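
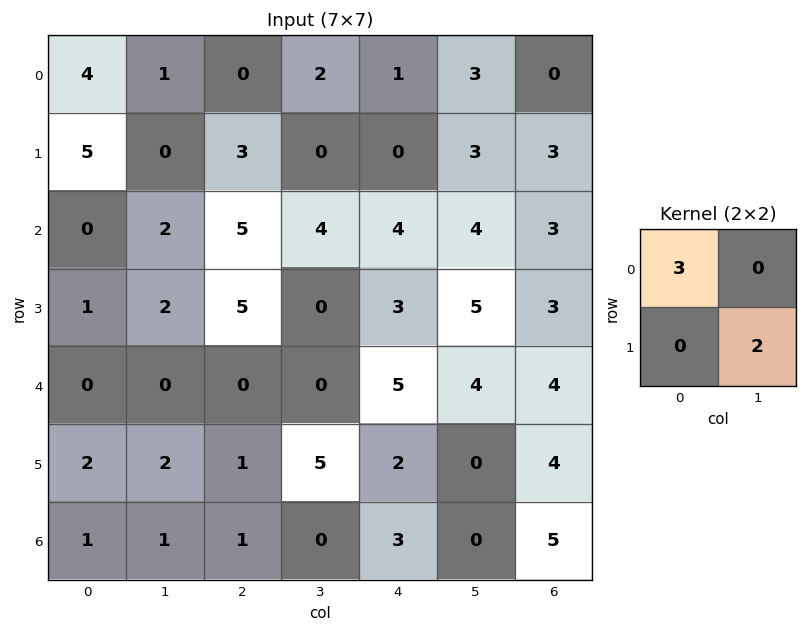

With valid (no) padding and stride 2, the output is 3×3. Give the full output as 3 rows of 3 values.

Output[0,0]: The receptive field on the input at this output position is [4 1 / 5 0]. Elementwise product with the kernel and sum: 4·3 + 0·2.
Output[0,1]: The receptive field on the input at this output position is [0 2 / 3 0]. Elementwise product with the kernel and sum: 0·3 + 0·2.

12 0 9
4 15 22
4 10 15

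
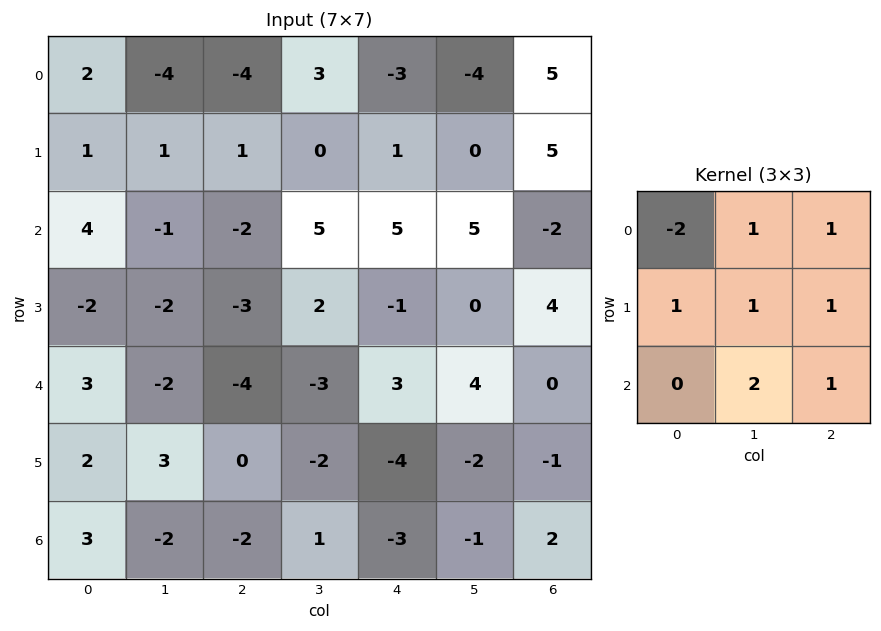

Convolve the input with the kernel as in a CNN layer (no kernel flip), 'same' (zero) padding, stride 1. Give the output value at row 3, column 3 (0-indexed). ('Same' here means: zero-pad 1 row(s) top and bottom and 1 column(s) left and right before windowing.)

9

The receptive field on the zero-padded input at this output position is [-2 5 5 / -3 2 -1 / -4 -3 3]. Elementwise product with the kernel and sum: -2·-2 + 5·1 + 5·1 + -3·1 + 2·1 + -1·1 + -3·2 + 3·1.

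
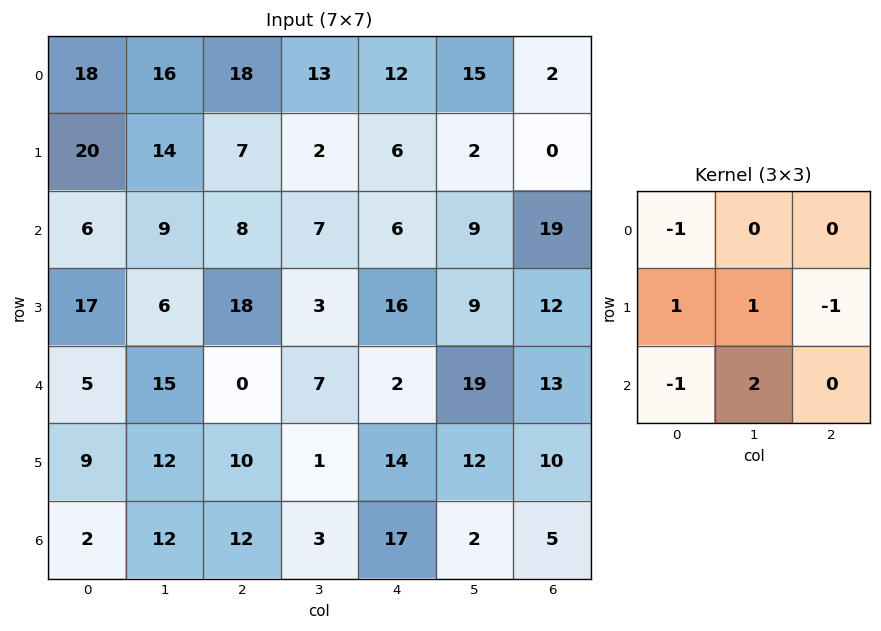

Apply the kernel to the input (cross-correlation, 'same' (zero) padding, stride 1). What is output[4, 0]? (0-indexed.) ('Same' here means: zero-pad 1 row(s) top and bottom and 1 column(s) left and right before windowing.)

The receptive field on the zero-padded input at this output position is [0 17 6 / 0 5 15 / 0 9 12]. Elementwise product with the kernel and sum: 0·-1 + 0·1 + 5·1 + 15·-1 + 0·-1 + 9·2.

8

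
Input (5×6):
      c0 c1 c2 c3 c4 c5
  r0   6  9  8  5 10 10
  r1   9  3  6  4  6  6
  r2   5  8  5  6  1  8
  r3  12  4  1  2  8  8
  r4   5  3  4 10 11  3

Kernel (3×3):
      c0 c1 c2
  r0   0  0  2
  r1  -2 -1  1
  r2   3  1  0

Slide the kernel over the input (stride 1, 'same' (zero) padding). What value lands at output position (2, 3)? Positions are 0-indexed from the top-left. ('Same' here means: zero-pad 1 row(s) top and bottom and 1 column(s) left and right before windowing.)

The receptive field on the zero-padded input at this output position is [6 4 6 / 5 6 1 / 1 2 8]. Elementwise product with the kernel and sum: 6·2 + 5·-2 + 6·-1 + 1·1 + 1·3 + 2·1.

2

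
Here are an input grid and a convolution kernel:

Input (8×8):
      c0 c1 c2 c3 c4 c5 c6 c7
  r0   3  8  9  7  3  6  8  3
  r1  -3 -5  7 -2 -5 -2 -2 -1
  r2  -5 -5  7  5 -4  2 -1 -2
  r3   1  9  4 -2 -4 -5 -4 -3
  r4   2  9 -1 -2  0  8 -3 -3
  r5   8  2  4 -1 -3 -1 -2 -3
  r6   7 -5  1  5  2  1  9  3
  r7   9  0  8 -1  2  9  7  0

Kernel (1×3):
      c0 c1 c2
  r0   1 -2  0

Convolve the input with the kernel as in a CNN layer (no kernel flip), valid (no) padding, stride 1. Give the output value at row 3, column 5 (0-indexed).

3

The receptive field on the input at this output position is [-5 -4 -3]. Elementwise product with the kernel and sum: -5·1 + -4·-2.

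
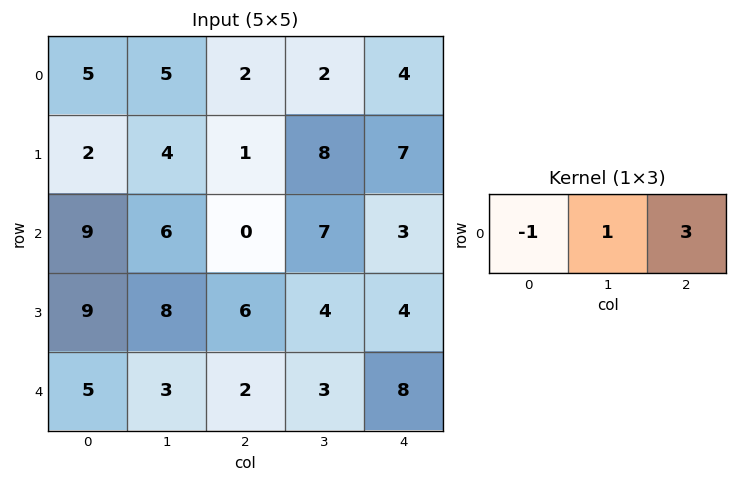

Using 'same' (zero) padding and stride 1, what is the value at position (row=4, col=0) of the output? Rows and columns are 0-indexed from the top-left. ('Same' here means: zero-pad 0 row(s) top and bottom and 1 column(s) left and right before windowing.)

The receptive field on the zero-padded input at this output position is [0 5 3]. Elementwise product with the kernel and sum: 0·-1 + 5·1 + 3·3.

14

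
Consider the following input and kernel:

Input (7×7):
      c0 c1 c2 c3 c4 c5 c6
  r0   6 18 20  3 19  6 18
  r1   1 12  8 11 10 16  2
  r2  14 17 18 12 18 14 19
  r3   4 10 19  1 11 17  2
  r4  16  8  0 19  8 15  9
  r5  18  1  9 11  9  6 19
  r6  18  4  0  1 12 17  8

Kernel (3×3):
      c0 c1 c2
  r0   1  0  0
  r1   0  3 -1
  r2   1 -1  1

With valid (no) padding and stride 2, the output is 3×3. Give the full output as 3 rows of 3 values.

Output[0,0]: The receptive field on the input at this output position is [6 18 20 / 1 12 8 / 14 17 18]. Elementwise product with the kernel and sum: 6·1 + 12·3 + 8·-1 + 14·1 + 17·-1 + 18·1.

49 67 88
33 -1 69
24 35 10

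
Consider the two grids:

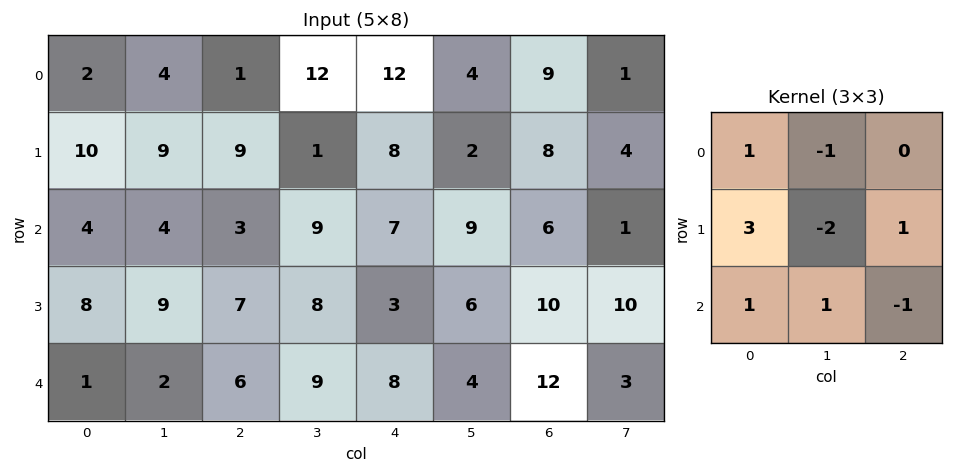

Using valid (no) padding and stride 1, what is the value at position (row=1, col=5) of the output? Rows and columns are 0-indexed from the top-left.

16

The receptive field on the input at this output position is [2 8 4 / 9 6 1 / 6 10 10]. Elementwise product with the kernel and sum: 2·1 + 8·-1 + 9·3 + 6·-2 + 1·1 + 6·1 + 10·1 + 10·-1.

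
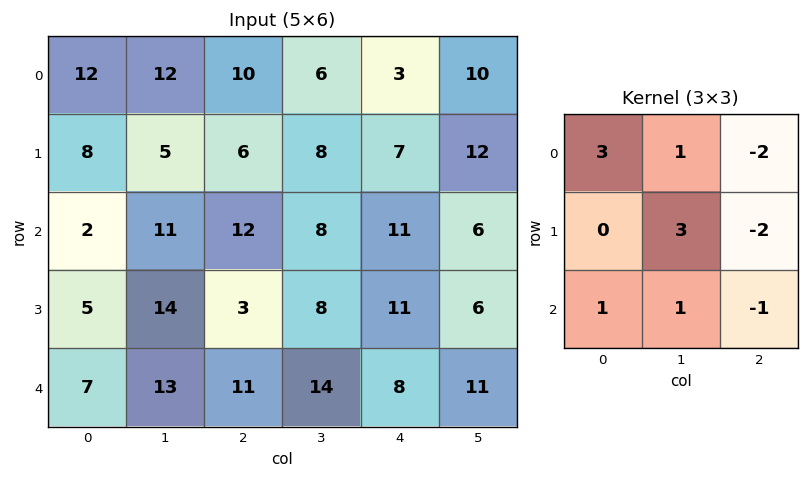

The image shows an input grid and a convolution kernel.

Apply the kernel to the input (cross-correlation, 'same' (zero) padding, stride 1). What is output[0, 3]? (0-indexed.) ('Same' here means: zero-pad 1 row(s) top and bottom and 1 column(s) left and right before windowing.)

The receptive field on the zero-padded input at this output position is [0 0 0 / 10 6 3 / 6 8 7]. Elementwise product with the kernel and sum: 0·3 + 0·1 + 0·-2 + 6·3 + 3·-2 + 6·1 + 8·1 + 7·-1.

19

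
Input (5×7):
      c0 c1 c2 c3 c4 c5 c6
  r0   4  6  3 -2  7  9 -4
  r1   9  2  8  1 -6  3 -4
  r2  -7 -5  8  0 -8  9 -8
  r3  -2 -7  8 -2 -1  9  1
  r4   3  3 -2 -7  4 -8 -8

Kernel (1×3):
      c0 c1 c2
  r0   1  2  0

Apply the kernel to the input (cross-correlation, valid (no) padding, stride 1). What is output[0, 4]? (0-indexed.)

The receptive field on the input at this output position is [7 9 -4]. Elementwise product with the kernel and sum: 7·1 + 9·2.

25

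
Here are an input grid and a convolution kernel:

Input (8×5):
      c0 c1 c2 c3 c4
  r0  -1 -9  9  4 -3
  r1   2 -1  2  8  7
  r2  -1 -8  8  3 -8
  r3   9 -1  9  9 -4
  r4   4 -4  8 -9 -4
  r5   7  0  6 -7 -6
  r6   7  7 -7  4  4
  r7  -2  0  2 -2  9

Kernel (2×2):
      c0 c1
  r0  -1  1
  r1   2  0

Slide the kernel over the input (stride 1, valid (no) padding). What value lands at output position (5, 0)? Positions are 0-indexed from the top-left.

7

The receptive field on the input at this output position is [7 0 / 7 7]. Elementwise product with the kernel and sum: 7·-1 + 0·1 + 7·2.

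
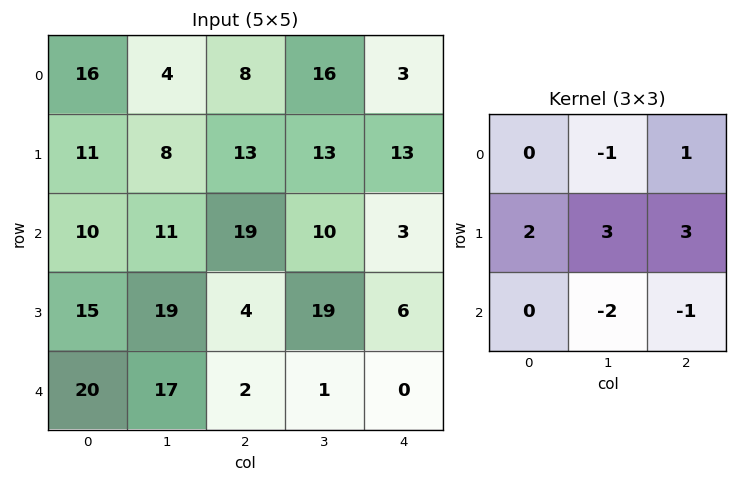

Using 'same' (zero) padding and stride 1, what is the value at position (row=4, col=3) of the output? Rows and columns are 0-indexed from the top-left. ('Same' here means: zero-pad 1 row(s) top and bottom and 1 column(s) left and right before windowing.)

The receptive field on the zero-padded input at this output position is [4 19 6 / 2 1 0 / 0 0 0]. Elementwise product with the kernel and sum: 19·-1 + 6·1 + 2·2 + 1·3 + 0·3 + 0·-2 + 0·-1.

-6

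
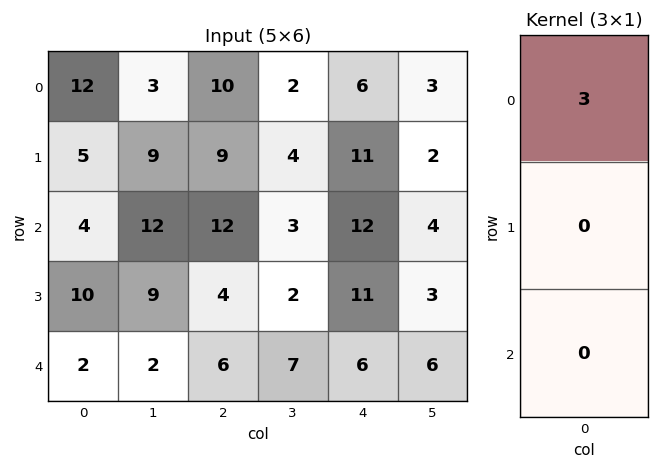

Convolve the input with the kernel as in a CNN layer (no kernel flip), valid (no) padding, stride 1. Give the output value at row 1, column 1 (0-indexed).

27

The receptive field on the input at this output position is [9 / 12 / 9]. Elementwise product with the kernel and sum: 9·3.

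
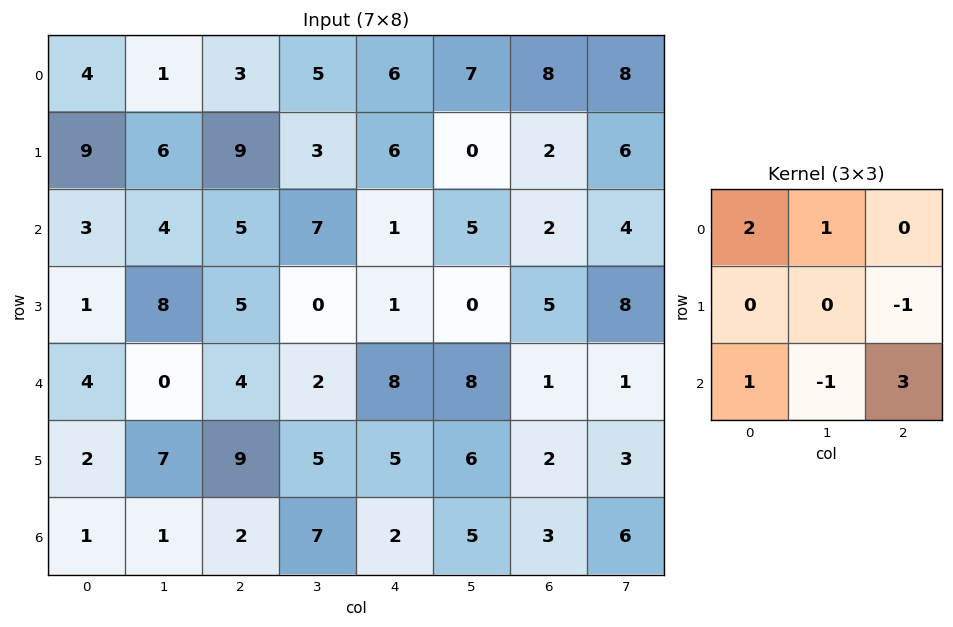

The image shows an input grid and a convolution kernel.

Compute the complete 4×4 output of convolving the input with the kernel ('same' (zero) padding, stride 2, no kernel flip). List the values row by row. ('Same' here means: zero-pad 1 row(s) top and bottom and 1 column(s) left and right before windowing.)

8 1 -10 8
28 17 6 17
20 32 11 17
1 16 10 8

Output[0,0]: The receptive field on the zero-padded input at this output position is [0 0 0 / 0 4 1 / 0 9 6]. Elementwise product with the kernel and sum: 0·2 + 0·1 + 1·-1 + 0·1 + 9·-1 + 6·3.
Output[0,1]: The receptive field on the zero-padded input at this output position is [0 0 0 / 1 3 5 / 6 9 3]. Elementwise product with the kernel and sum: 0·2 + 0·1 + 5·-1 + 6·1 + 9·-1 + 3·3.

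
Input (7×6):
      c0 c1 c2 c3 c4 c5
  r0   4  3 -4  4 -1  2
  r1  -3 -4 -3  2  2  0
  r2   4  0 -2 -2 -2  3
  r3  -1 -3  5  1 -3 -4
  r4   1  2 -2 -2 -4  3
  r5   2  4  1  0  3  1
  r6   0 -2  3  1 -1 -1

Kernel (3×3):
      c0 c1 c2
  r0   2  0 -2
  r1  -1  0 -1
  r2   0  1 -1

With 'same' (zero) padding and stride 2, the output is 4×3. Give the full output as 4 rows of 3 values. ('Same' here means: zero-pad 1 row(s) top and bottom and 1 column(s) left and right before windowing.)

Output[0,0]: The receptive field on the zero-padded input at this output position is [0 0 0 / 0 4 3 / 0 -3 -4]. Elementwise product with the kernel and sum: 0·2 + 0·-2 + 0·-1 + 3·-1 + -3·1 + -4·-1.

-2 -12 -4
10 -6 4
2 -7 11
-6 9 -2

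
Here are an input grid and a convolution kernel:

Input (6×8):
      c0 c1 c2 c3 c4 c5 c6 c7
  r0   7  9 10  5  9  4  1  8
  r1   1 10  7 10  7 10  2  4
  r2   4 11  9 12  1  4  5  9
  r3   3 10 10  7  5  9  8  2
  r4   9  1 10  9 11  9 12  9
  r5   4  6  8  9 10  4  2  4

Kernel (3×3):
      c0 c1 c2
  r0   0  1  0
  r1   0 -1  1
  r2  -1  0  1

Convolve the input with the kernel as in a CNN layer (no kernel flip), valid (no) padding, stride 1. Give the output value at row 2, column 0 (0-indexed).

The receptive field on the input at this output position is [4 11 9 / 3 10 10 / 9 1 10]. Elementwise product with the kernel and sum: 11·1 + 10·-1 + 10·1 + 9·-1 + 10·1.

12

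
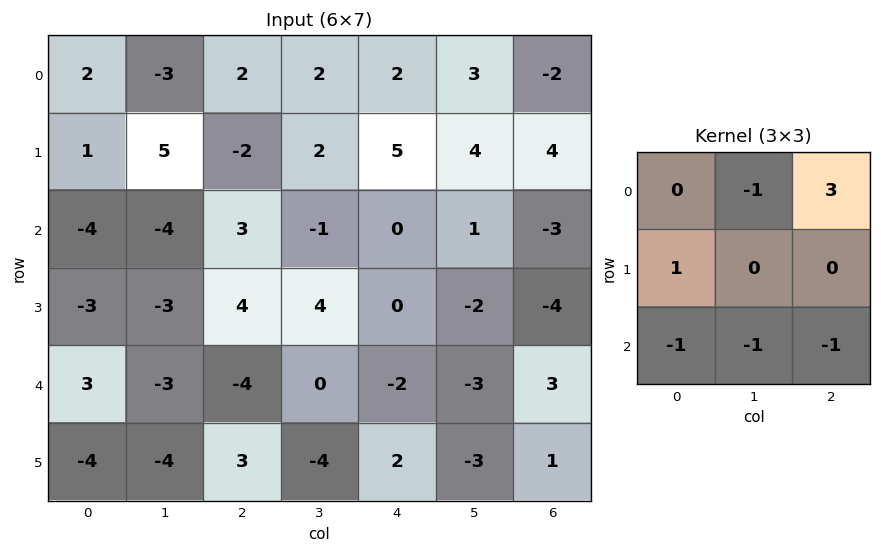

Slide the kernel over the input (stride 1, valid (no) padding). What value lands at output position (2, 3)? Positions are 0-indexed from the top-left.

The receptive field on the input at this output position is [-1 0 1 / 4 0 -2 / 0 -2 -3]. Elementwise product with the kernel and sum: 0·-1 + 1·3 + 4·1 + 0·-1 + -2·-1 + -3·-1.

12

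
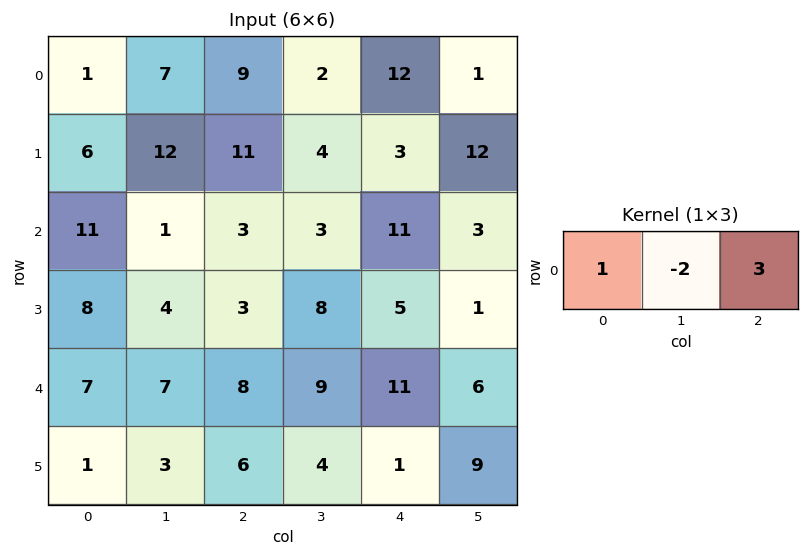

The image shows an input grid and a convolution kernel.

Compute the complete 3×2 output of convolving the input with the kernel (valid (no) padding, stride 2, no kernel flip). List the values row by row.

14 41
18 30
17 23

Output[0,0]: The receptive field on the input at this output position is [1 7 9]. Elementwise product with the kernel and sum: 1·1 + 7·-2 + 9·3.
Output[0,1]: The receptive field on the input at this output position is [9 2 12]. Elementwise product with the kernel and sum: 9·1 + 2·-2 + 12·3.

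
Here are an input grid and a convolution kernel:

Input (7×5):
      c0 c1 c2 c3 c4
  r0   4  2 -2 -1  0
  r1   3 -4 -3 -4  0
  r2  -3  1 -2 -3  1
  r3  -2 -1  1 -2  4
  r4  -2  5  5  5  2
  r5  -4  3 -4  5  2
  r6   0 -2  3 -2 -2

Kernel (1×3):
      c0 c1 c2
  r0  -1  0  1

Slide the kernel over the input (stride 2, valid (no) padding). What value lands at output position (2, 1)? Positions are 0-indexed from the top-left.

-3

The receptive field on the input at this output position is [5 5 2]. Elementwise product with the kernel and sum: 5·-1 + 2·1.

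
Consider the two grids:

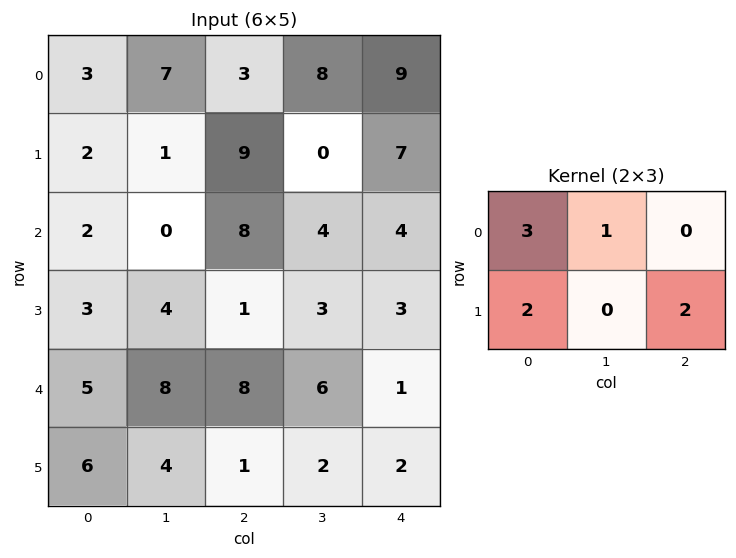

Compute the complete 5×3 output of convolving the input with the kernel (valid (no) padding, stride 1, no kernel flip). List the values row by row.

Output[0,0]: The receptive field on the input at this output position is [3 7 3 / 2 1 9]. Elementwise product with the kernel and sum: 3·3 + 7·1 + 2·2 + 9·2.
Output[0,1]: The receptive field on the input at this output position is [7 3 8 / 1 9 0]. Elementwise product with the kernel and sum: 7·3 + 3·1 + 1·2 + 0·2.

38 26 49
27 20 51
14 22 36
39 41 24
37 44 36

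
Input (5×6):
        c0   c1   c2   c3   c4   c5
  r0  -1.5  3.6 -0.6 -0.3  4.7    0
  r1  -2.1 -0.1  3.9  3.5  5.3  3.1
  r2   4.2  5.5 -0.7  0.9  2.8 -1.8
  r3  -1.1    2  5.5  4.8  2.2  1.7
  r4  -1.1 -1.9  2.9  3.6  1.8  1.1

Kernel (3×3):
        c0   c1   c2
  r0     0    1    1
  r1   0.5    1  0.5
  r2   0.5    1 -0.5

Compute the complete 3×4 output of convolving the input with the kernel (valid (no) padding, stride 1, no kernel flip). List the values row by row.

11.75 6.3 11.65 17.45
9.75 14 17.2 14.5
5.1 9.25 16.5 9.5

Output[0,0]: The receptive field on the input at this output position is [-1.5 3.6 -0.6 / -2.1 -0.1 3.9 / 4.2 5.5 -0.7]. Elementwise product with the kernel and sum: 3.6·1 + -0.6·1 + -2.1·0.5 + -0.1·1 + 3.9·0.5 + 4.2·0.5 + 5.5·1 + -0.7·-0.5.
Output[0,1]: The receptive field on the input at this output position is [3.6 -0.6 -0.3 / -0.1 3.9 3.5 / 5.5 -0.7 0.9]. Elementwise product with the kernel and sum: -0.6·1 + -0.3·1 + -0.1·0.5 + 3.9·1 + 3.5·0.5 + 5.5·0.5 + -0.7·1 + 0.9·-0.5.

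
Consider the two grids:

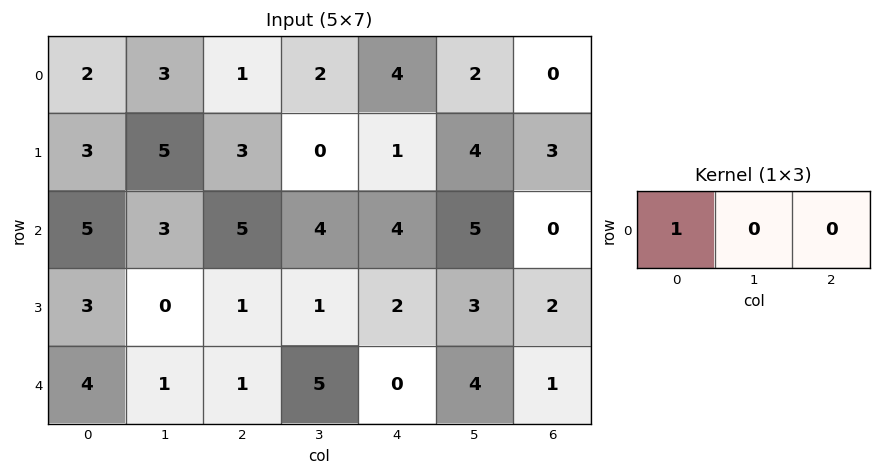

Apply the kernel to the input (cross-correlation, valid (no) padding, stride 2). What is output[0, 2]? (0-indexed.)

4

The receptive field on the input at this output position is [4 2 0]. Elementwise product with the kernel and sum: 4·1.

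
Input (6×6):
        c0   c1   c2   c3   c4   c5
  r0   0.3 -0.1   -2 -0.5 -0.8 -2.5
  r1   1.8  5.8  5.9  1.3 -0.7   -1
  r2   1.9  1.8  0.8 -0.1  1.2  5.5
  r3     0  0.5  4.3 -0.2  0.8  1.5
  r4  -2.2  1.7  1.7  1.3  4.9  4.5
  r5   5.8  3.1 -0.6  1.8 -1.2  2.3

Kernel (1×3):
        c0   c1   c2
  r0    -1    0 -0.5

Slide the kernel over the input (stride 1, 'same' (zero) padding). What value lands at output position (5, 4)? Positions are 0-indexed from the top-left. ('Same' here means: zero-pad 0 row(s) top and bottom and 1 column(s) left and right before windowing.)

The receptive field on the zero-padded input at this output position is [1.8 -1.2 2.3]. Elementwise product with the kernel and sum: 1.8·-1 + 2.3·-0.5.

-2.95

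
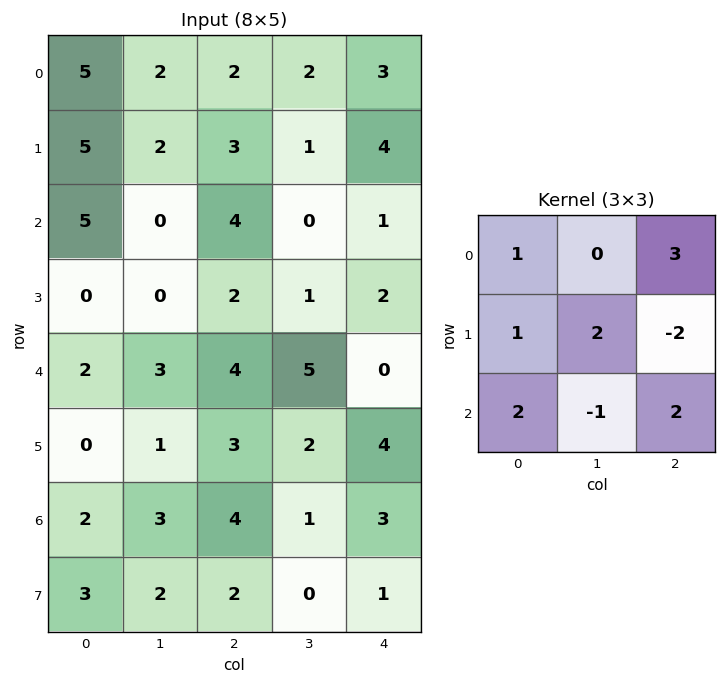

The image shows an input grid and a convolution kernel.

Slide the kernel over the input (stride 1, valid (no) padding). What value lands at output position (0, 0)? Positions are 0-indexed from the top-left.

32

The receptive field on the input at this output position is [5 2 2 / 5 2 3 / 5 0 4]. Elementwise product with the kernel and sum: 5·1 + 2·3 + 5·1 + 2·2 + 3·-2 + 5·2 + 0·-1 + 4·2.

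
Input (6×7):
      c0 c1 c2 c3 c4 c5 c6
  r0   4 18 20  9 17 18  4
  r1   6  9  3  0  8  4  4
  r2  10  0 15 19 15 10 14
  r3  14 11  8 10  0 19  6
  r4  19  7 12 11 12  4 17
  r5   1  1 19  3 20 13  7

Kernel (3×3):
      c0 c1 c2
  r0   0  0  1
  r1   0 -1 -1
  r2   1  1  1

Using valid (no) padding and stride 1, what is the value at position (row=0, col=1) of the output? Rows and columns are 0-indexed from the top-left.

40

The receptive field on the input at this output position is [18 20 9 / 9 3 0 / 0 15 19]. Elementwise product with the kernel and sum: 9·1 + 3·-1 + 0·-1 + 0·1 + 15·1 + 19·1.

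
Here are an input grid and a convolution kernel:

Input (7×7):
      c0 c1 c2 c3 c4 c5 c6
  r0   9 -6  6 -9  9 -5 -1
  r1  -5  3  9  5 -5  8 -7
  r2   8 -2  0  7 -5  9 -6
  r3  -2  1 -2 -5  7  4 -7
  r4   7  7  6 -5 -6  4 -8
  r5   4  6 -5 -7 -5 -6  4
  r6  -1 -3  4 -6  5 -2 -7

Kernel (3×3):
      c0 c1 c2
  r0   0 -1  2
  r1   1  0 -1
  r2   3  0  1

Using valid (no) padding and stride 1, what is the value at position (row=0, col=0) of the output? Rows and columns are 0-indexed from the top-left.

The receptive field on the input at this output position is [9 -6 6 / -5 3 9 / 8 -2 0]. Elementwise product with the kernel and sum: -6·-1 + 6·2 + -5·1 + 9·-1 + 8·3 + 0·1.

28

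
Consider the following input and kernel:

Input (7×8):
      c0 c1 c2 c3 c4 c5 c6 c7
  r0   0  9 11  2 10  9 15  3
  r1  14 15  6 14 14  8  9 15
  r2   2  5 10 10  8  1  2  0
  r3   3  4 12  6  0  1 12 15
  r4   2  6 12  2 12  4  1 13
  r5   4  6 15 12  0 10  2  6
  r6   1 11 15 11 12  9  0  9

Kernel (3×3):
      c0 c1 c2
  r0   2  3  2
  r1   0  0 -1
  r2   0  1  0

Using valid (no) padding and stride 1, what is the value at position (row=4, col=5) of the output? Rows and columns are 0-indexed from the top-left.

The receptive field on the input at this output position is [4 1 13 / 10 2 6 / 9 0 9]. Elementwise product with the kernel and sum: 4·2 + 1·3 + 13·2 + 6·-1 + 0·1.

31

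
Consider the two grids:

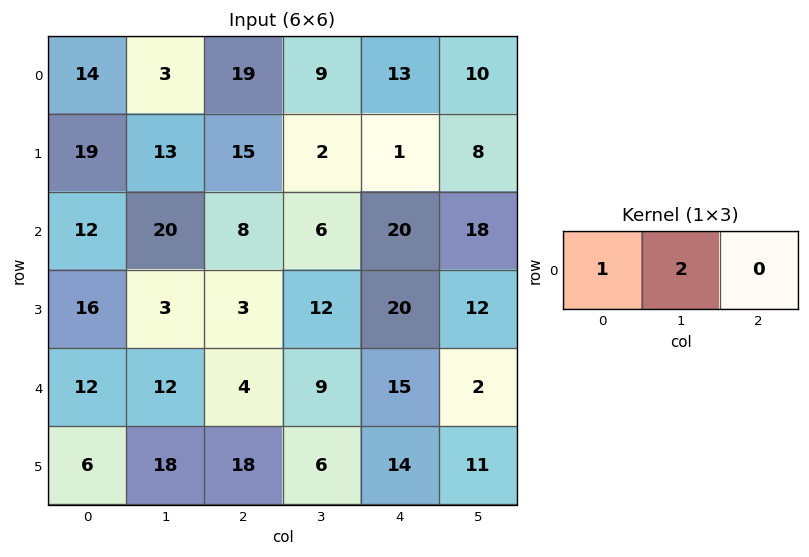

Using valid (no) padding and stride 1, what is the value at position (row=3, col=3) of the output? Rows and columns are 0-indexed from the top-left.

52

The receptive field on the input at this output position is [12 20 12]. Elementwise product with the kernel and sum: 12·1 + 20·2.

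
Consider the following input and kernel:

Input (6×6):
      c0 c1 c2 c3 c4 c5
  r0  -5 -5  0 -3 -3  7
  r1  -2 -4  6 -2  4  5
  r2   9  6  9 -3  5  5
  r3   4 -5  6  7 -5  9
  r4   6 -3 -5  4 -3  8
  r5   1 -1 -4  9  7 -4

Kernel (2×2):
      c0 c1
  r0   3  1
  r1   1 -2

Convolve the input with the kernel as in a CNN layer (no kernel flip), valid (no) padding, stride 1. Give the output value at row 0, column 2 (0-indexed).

7

The receptive field on the input at this output position is [0 -3 / 6 -2]. Elementwise product with the kernel and sum: 0·3 + -3·1 + 6·1 + -2·-2.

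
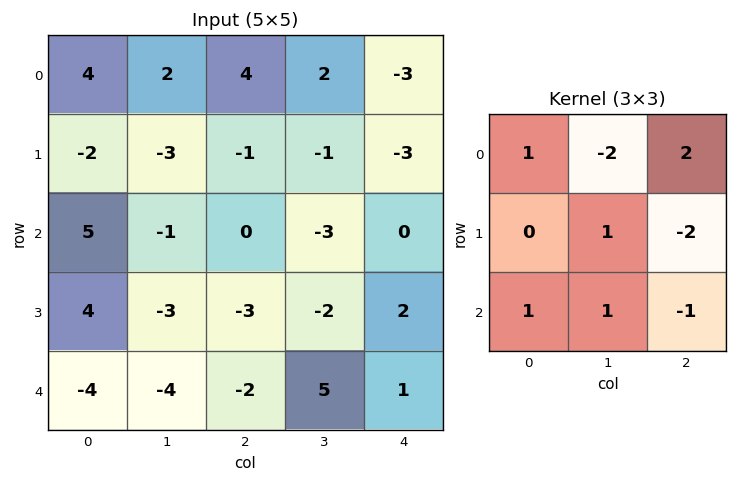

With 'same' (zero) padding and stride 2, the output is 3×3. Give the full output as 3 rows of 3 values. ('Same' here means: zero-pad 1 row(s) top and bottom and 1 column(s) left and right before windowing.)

1 -3 -7
12 -1 5
-10 -13 -5

Output[0,0]: The receptive field on the zero-padded input at this output position is [0 0 0 / 0 4 2 / 0 -2 -3]. Elementwise product with the kernel and sum: 0·1 + 0·-2 + 0·2 + 4·1 + 2·-2 + 0·1 + -2·1 + -3·-1.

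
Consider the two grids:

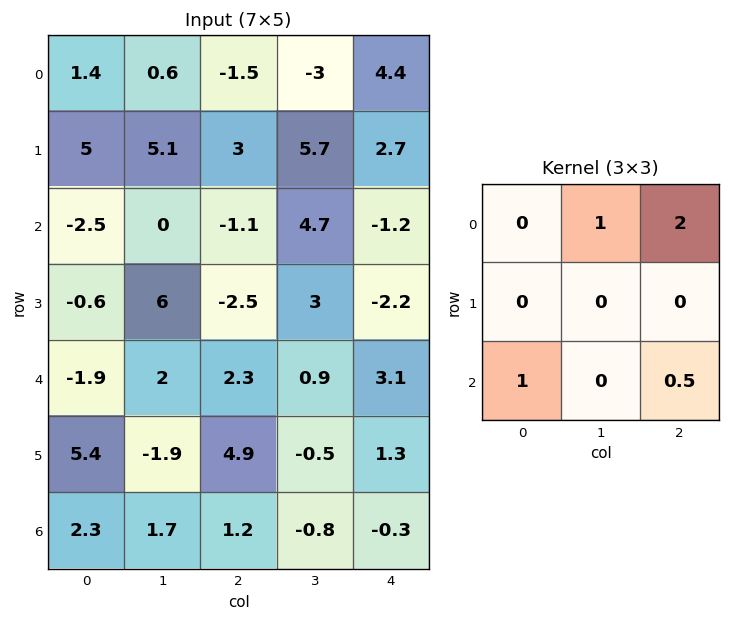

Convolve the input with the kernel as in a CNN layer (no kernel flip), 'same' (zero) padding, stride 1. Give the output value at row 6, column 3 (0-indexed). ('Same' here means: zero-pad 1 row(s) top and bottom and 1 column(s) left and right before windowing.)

The receptive field on the zero-padded input at this output position is [4.9 -0.5 1.3 / 1.2 -0.8 -0.3 / 0 0 0]. Elementwise product with the kernel and sum: -0.5·1 + 1.3·2 + 0·1 + 0·0.5.

2.1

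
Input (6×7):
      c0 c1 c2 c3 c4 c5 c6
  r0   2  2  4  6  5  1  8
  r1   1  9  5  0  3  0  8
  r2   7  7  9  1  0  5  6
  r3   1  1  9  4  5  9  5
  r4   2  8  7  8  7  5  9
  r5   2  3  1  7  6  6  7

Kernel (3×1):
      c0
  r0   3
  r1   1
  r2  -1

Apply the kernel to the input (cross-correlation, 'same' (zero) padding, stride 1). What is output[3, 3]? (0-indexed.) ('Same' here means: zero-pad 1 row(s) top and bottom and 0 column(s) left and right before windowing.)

-1

The receptive field on the zero-padded input at this output position is [1 / 4 / 8]. Elementwise product with the kernel and sum: 1·3 + 4·1 + 8·-1.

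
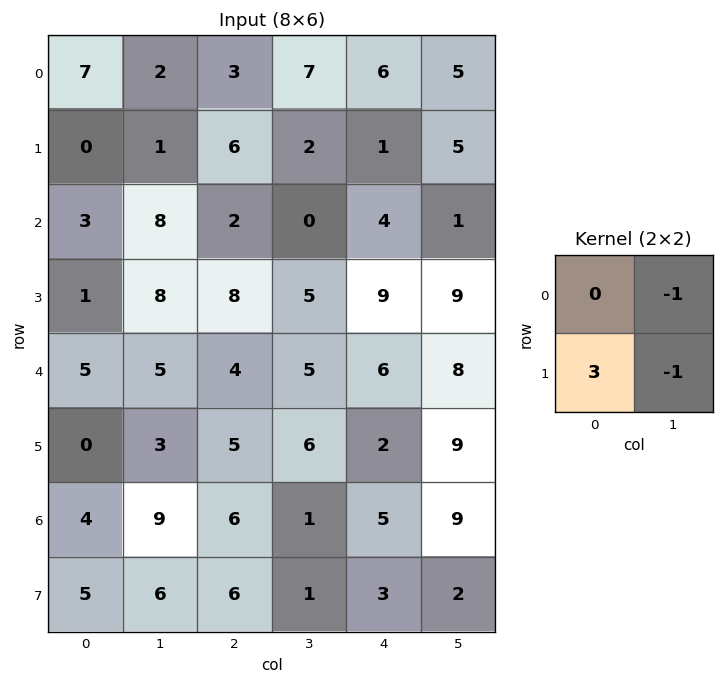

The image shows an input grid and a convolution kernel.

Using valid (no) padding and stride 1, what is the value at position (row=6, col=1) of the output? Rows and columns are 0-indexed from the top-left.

The receptive field on the input at this output position is [9 6 / 6 6]. Elementwise product with the kernel and sum: 6·-1 + 6·3 + 6·-1.

6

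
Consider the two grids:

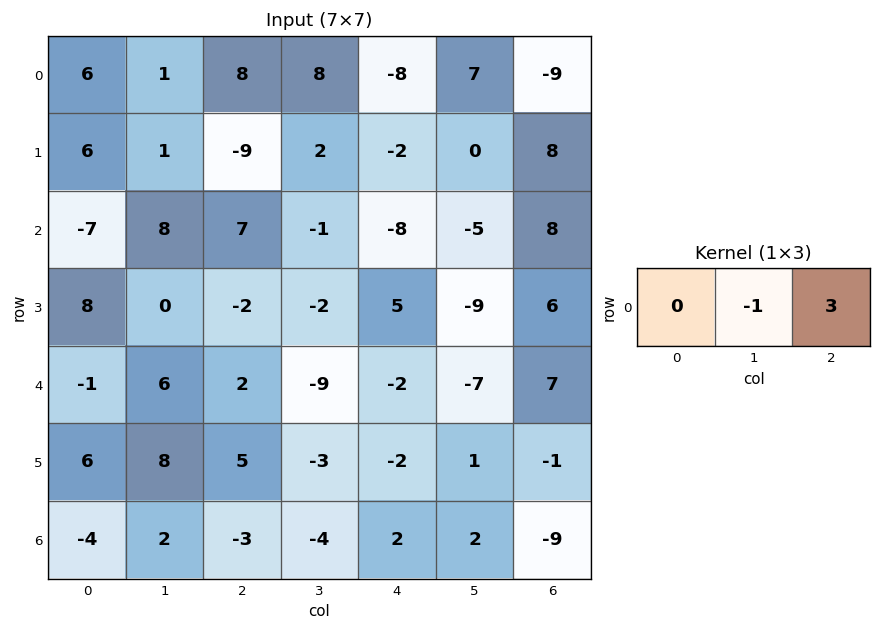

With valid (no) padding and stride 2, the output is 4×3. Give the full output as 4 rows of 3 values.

Output[0,0]: The receptive field on the input at this output position is [6 1 8]. Elementwise product with the kernel and sum: 1·-1 + 8·3.
Output[0,1]: The receptive field on the input at this output position is [8 8 -8]. Elementwise product with the kernel and sum: 8·-1 + -8·3.

23 -32 -34
13 -23 29
0 3 28
-11 10 -29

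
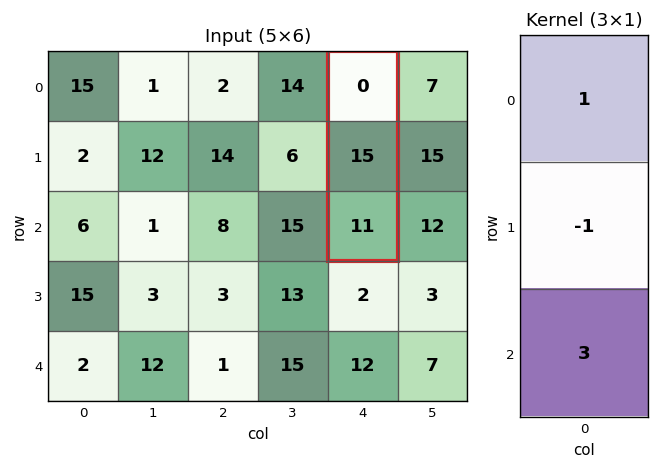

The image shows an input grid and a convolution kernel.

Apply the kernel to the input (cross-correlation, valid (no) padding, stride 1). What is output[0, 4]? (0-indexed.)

The receptive field on the input at this output position is [0 / 15 / 11]. Elementwise product with the kernel and sum: 0·1 + 15·-1 + 11·3.

18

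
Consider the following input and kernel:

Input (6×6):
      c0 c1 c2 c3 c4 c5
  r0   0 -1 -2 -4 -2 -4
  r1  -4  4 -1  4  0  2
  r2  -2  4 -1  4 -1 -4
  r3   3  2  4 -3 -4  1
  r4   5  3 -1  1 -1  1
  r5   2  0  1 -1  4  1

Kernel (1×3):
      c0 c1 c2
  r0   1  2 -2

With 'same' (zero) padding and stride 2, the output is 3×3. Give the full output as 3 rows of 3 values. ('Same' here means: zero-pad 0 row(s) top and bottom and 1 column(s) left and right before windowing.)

Output[0,0]: The receptive field on the zero-padded input at this output position is [0 0 -1]. Elementwise product with the kernel and sum: 0·1 + 0·2 + -1·-2.

2 3 0
-12 -6 10
4 -1 -3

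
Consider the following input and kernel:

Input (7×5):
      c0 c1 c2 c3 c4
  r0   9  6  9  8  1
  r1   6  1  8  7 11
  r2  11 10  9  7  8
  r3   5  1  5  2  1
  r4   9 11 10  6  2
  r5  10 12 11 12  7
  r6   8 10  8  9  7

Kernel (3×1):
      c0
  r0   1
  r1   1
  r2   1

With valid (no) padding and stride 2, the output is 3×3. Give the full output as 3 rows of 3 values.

26 26 20
25 24 11
27 29 16

Output[0,0]: The receptive field on the input at this output position is [9 / 6 / 11]. Elementwise product with the kernel and sum: 9·1 + 6·1 + 11·1.
Output[0,1]: The receptive field on the input at this output position is [9 / 8 / 9]. Elementwise product with the kernel and sum: 9·1 + 8·1 + 9·1.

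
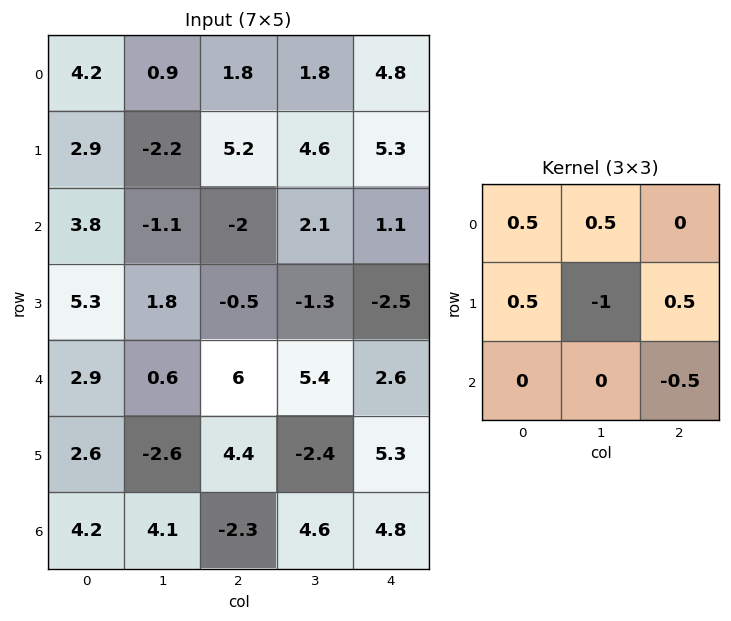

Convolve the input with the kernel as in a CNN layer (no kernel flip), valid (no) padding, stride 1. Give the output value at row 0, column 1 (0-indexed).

-3.7

The receptive field on the input at this output position is [0.9 1.8 1.8 / -2.2 5.2 4.6 / -1.1 -2 2.1]. Elementwise product with the kernel and sum: 0.9·0.5 + 1.8·0.5 + -2.2·0.5 + 5.2·-1 + 4.6·0.5 + 2.1·-0.5.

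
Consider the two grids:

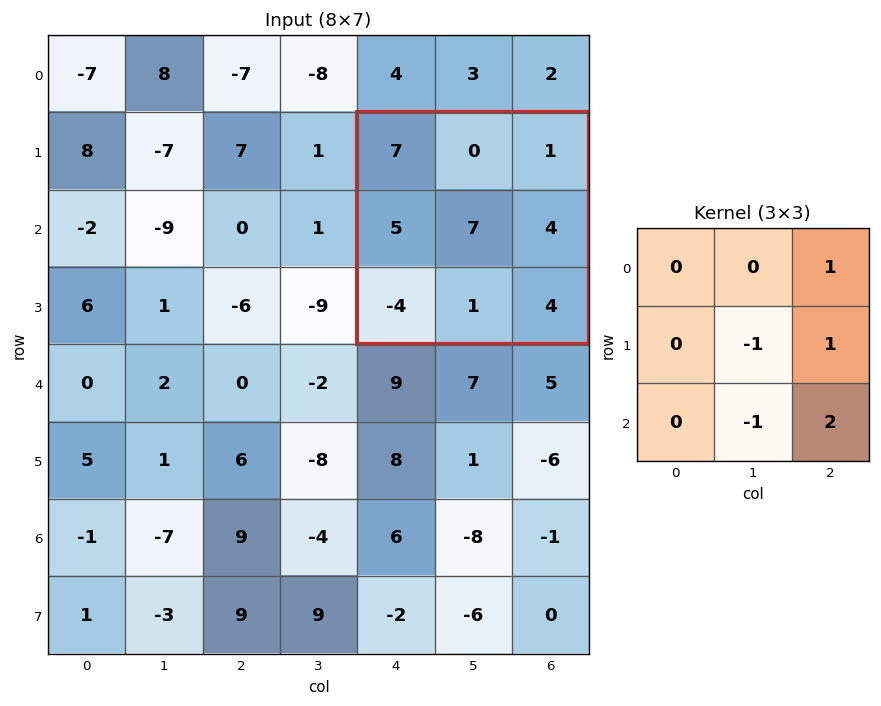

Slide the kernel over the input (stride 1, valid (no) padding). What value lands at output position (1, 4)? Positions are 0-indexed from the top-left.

5

The receptive field on the input at this output position is [7 0 1 / 5 7 4 / -4 1 4]. Elementwise product with the kernel and sum: 1·1 + 7·-1 + 4·1 + 1·-1 + 4·2.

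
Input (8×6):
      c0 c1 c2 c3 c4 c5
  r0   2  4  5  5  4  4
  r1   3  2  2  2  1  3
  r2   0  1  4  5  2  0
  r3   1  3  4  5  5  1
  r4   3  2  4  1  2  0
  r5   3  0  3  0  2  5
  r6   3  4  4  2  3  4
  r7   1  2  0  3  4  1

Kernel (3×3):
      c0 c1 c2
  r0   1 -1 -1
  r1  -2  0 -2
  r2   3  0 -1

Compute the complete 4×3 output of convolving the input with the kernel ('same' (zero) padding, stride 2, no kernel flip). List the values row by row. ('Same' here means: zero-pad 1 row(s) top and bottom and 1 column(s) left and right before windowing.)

Output[0,0]: The receptive field on the zero-padded input at this output position is [0 0 0 / 0 2 4 / 0 3 2]. Elementwise product with the kernel and sum: 0·1 + 0·-1 + 0·-1 + 0·-2 + 4·-2 + 0·3 + 2·-1.
Output[0,1]: The receptive field on the zero-padded input at this output position is [0 0 0 / 4 5 5 / 2 2 2]. Elementwise product with the kernel and sum: 0·1 + 0·-1 + 0·-1 + 4·-2 + 5·-2 + 2·3 + 2·-1.

-10 -14 -15
-10 -10 2
-8 -12 -8
-13 -12 -11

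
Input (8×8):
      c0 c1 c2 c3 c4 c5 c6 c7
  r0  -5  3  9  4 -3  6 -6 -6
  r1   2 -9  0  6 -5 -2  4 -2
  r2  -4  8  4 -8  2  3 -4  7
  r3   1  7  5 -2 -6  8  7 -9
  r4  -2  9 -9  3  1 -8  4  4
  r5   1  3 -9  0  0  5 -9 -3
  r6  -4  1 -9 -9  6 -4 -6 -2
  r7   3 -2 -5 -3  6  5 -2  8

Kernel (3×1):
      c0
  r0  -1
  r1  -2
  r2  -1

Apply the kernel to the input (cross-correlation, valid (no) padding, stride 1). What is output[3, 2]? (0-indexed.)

22

The receptive field on the input at this output position is [5 / -9 / -9]. Elementwise product with the kernel and sum: 5·-1 + -9·-2 + -9·-1.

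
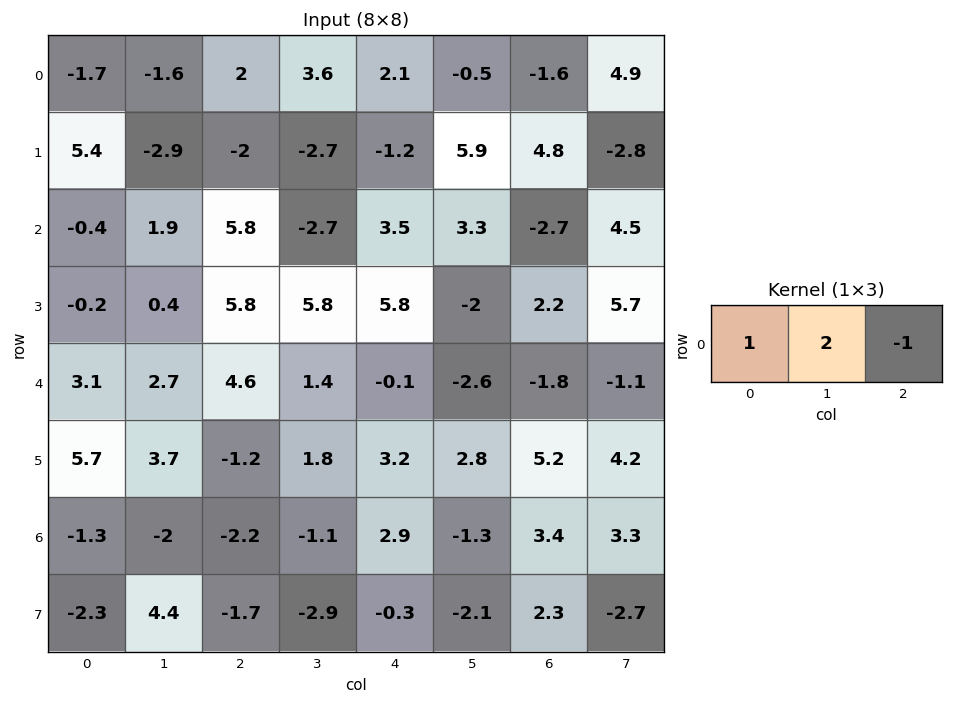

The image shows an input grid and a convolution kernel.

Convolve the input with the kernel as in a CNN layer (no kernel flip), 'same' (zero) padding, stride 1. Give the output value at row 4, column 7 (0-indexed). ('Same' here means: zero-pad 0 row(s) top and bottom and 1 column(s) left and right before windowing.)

-4

The receptive field on the zero-padded input at this output position is [-1.8 -1.1 0]. Elementwise product with the kernel and sum: -1.8·1 + -1.1·2 + 0·-1.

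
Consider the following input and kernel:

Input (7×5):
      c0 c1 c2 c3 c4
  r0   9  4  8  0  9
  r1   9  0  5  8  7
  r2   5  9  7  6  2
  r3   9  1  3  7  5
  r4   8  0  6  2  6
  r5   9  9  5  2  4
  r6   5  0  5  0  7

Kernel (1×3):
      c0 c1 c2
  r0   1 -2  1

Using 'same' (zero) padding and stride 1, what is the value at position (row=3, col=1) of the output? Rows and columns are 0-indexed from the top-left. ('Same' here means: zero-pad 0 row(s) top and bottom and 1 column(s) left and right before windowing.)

10

The receptive field on the zero-padded input at this output position is [9 1 3]. Elementwise product with the kernel and sum: 9·1 + 1·-2 + 3·1.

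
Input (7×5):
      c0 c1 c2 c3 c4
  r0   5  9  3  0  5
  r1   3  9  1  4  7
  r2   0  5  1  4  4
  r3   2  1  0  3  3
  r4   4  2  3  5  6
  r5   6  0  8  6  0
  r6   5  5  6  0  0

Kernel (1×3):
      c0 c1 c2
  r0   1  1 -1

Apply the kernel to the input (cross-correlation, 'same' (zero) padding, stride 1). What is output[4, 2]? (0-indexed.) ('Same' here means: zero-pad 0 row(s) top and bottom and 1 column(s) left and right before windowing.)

0

The receptive field on the zero-padded input at this output position is [2 3 5]. Elementwise product with the kernel and sum: 2·1 + 3·1 + 5·-1.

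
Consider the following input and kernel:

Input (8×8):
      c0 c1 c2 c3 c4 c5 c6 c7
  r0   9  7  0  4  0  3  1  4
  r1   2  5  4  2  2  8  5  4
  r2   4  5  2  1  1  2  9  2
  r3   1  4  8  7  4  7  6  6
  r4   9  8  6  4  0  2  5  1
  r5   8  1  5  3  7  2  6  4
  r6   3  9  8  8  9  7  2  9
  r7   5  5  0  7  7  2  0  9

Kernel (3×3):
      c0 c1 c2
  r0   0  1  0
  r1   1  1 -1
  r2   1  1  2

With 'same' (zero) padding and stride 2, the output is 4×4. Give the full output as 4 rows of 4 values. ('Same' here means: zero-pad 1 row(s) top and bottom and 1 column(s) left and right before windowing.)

14 16 21 21
10 36 27 39
12 30 20 28
17 33 35 26

Output[0,0]: The receptive field on the zero-padded input at this output position is [0 0 0 / 0 9 7 / 0 2 5]. Elementwise product with the kernel and sum: 0·1 + 0·1 + 9·1 + 7·-1 + 0·1 + 2·1 + 5·2.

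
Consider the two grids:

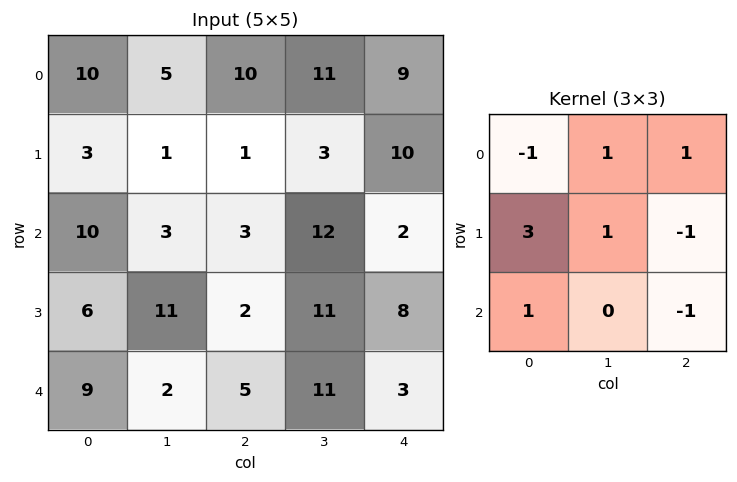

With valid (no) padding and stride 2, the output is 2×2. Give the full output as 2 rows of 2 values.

21 7
27 22

Output[0,0]: The receptive field on the input at this output position is [10 5 10 / 3 1 1 / 10 3 3]. Elementwise product with the kernel and sum: 10·-1 + 5·1 + 10·1 + 3·3 + 1·1 + 1·-1 + 10·1 + 3·-1.
Output[0,1]: The receptive field on the input at this output position is [10 11 9 / 1 3 10 / 3 12 2]. Elementwise product with the kernel and sum: 10·-1 + 11·1 + 9·1 + 1·3 + 3·1 + 10·-1 + 3·1 + 2·-1.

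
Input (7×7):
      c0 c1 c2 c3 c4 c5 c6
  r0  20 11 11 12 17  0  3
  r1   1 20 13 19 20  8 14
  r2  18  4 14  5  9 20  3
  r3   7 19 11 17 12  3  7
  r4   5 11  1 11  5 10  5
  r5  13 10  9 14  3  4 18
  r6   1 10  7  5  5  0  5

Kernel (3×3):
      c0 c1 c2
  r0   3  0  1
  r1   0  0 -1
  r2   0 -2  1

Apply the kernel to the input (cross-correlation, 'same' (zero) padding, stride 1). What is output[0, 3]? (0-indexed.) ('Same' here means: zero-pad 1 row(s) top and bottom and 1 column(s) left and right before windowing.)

-35

The receptive field on the zero-padded input at this output position is [0 0 0 / 11 12 17 / 13 19 20]. Elementwise product with the kernel and sum: 0·3 + 0·1 + 17·-1 + 19·-2 + 20·1.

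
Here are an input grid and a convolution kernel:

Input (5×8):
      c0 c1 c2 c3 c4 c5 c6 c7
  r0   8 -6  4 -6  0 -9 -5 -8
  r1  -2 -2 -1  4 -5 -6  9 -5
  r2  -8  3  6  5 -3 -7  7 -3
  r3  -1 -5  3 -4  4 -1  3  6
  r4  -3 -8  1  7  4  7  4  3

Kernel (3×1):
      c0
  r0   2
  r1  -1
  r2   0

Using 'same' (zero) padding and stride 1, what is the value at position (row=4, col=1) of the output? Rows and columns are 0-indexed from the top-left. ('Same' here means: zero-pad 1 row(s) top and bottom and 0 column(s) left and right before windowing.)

The receptive field on the zero-padded input at this output position is [-5 / -8 / 0]. Elementwise product with the kernel and sum: -5·2 + -8·-1.

-2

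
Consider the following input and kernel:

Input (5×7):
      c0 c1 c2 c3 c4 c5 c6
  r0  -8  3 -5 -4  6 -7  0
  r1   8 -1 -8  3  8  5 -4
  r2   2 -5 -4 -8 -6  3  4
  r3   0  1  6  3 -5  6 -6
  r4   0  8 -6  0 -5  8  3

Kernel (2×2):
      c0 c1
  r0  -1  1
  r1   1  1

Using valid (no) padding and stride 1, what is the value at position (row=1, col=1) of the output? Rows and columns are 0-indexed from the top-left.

The receptive field on the input at this output position is [-1 -8 / -5 -4]. Elementwise product with the kernel and sum: -1·-1 + -8·1 + -5·1 + -4·1.

-16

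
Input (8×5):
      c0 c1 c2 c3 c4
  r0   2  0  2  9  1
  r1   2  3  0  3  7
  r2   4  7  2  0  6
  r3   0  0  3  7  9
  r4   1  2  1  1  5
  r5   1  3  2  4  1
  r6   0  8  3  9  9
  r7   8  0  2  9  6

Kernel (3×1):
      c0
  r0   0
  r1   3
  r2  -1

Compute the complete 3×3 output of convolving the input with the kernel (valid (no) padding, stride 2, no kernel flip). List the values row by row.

Output[0,0]: The receptive field on the input at this output position is [2 / 2 / 4]. Elementwise product with the kernel and sum: 2·3 + 4·-1.

2 -2 15
-1 8 22
3 3 -6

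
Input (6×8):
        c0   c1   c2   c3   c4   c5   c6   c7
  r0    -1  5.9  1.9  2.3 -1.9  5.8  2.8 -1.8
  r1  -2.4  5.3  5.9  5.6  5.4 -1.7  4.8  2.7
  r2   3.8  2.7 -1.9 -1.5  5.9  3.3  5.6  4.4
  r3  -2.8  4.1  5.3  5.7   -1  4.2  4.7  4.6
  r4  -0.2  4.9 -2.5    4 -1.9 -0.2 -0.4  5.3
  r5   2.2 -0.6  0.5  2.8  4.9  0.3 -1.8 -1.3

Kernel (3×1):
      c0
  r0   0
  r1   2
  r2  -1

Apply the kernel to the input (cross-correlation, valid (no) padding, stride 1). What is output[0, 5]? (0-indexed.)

-6.7

The receptive field on the input at this output position is [5.8 / -1.7 / 3.3]. Elementwise product with the kernel and sum: -1.7·2 + 3.3·-1.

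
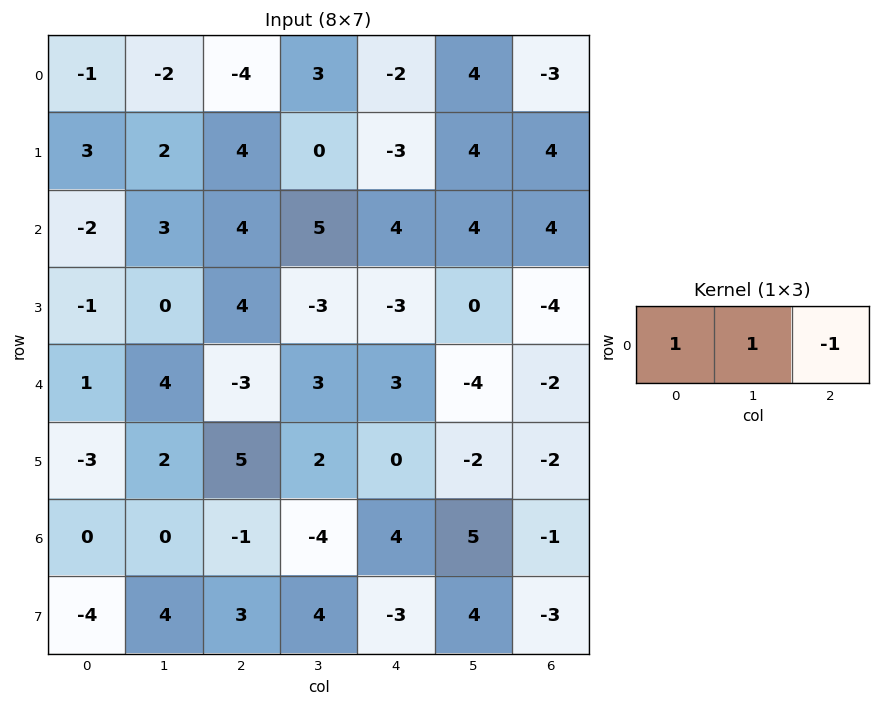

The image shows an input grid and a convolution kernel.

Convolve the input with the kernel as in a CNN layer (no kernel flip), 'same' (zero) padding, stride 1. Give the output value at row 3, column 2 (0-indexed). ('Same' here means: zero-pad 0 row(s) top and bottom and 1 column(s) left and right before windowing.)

The receptive field on the zero-padded input at this output position is [0 4 -3]. Elementwise product with the kernel and sum: 0·1 + 4·1 + -3·-1.

7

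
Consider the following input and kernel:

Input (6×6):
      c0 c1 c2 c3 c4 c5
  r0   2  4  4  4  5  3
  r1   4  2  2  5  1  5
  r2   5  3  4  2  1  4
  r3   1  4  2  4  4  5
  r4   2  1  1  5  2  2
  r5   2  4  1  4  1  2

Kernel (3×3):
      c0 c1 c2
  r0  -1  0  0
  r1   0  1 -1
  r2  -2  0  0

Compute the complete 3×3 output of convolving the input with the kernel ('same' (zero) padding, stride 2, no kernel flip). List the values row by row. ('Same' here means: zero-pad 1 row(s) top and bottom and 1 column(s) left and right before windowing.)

-2 -4 -8
2 -8 -16
1 -16 -12

Output[0,0]: The receptive field on the zero-padded input at this output position is [0 0 0 / 0 2 4 / 0 4 2]. Elementwise product with the kernel and sum: 0·-1 + 2·1 + 4·-1 + 0·-2.
Output[0,1]: The receptive field on the zero-padded input at this output position is [0 0 0 / 4 4 4 / 2 2 5]. Elementwise product with the kernel and sum: 0·-1 + 4·1 + 4·-1 + 2·-2.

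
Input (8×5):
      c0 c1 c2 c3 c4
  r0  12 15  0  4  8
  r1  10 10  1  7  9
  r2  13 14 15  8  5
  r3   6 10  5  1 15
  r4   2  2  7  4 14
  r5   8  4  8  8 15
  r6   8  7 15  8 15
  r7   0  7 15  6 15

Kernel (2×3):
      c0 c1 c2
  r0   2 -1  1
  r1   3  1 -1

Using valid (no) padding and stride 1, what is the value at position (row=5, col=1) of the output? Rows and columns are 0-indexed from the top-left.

36

The receptive field on the input at this output position is [4 8 8 / 7 15 8]. Elementwise product with the kernel and sum: 4·2 + 8·-1 + 8·1 + 7·3 + 15·1 + 8·-1.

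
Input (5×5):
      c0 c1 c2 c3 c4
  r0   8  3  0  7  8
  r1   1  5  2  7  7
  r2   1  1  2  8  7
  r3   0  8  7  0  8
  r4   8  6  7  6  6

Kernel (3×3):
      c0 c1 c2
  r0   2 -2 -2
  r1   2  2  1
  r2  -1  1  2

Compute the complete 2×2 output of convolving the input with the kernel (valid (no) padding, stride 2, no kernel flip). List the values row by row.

28 15
31 7

Output[0,0]: The receptive field on the input at this output position is [8 3 0 / 1 5 2 / 1 1 2]. Elementwise product with the kernel and sum: 8·2 + 3·-2 + 0·-2 + 1·2 + 5·2 + 2·1 + 1·-1 + 1·1 + 2·2.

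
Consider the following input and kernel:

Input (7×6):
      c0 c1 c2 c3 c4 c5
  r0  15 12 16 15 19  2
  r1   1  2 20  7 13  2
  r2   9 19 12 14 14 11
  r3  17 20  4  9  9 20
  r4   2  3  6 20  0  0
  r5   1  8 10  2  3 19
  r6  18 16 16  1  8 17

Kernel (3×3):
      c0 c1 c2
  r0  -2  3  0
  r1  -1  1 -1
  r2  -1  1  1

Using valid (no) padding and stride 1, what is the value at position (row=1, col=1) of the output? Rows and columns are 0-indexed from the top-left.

The receptive field on the input at this output position is [2 20 7 / 19 12 14 / 20 4 9]. Elementwise product with the kernel and sum: 2·-2 + 20·3 + 19·-1 + 12·1 + 14·-1 + 20·-1 + 4·1 + 9·1.

28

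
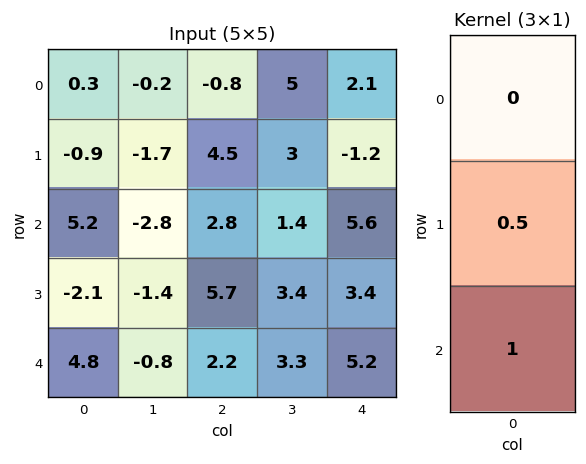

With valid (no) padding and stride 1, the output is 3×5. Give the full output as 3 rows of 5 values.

4.75 -3.65 5.05 2.9 5
0.5 -2.8 7.1 4.1 6.2
3.75 -1.5 5.05 5 6.9

Output[0,0]: The receptive field on the input at this output position is [0.3 / -0.9 / 5.2]. Elementwise product with the kernel and sum: -0.9·0.5 + 5.2·1.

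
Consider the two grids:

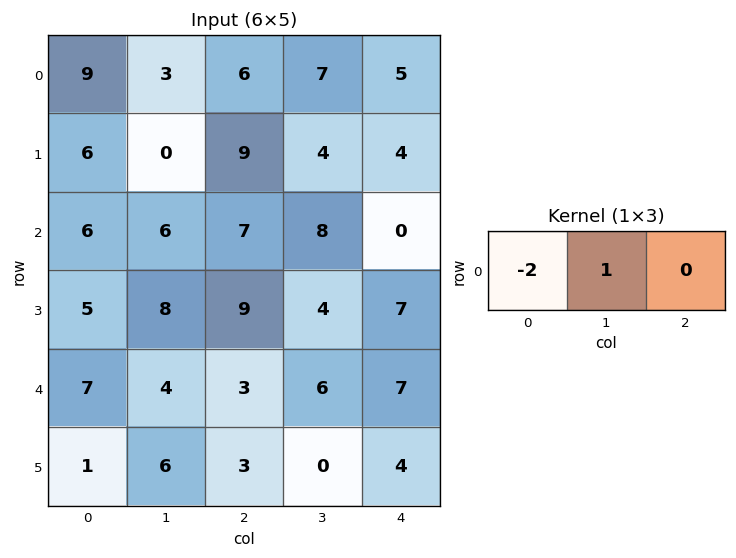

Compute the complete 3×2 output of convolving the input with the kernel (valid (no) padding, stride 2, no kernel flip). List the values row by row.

Output[0,0]: The receptive field on the input at this output position is [9 3 6]. Elementwise product with the kernel and sum: 9·-2 + 3·1.

-15 -5
-6 -6
-10 0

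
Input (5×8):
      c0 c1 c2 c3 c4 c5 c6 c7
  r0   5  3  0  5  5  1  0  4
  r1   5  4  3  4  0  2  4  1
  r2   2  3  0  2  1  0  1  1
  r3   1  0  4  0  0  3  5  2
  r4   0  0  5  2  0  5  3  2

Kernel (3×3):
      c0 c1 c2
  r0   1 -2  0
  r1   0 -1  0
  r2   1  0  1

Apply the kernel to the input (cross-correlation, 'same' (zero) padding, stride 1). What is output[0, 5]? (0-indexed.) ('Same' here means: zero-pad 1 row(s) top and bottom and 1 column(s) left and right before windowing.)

3

The receptive field on the zero-padded input at this output position is [0 0 0 / 5 1 0 / 0 2 4]. Elementwise product with the kernel and sum: 0·1 + 0·-2 + 1·-1 + 0·1 + 4·1.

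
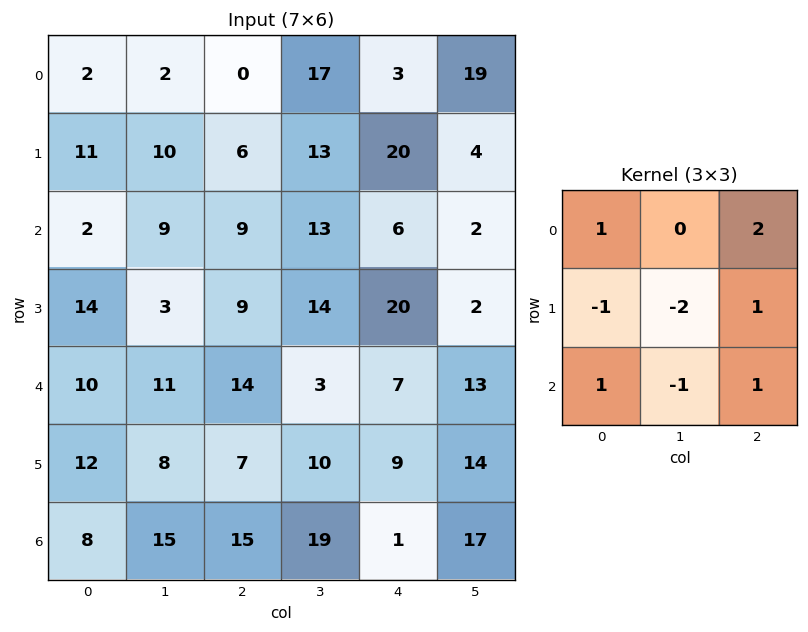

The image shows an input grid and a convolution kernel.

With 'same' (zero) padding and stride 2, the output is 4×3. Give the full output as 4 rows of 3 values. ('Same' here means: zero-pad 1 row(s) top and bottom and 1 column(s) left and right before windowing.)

Output[0,0]: The receptive field on the zero-padded input at this output position is [0 0 0 / 0 2 2 / 0 11 10]. Elementwise product with the kernel and sum: 0·1 + 0·2 + 0·-1 + 2·-2 + 2·1 + 0·1 + 11·-1 + 10·1.

-3 32 -7
14 30 -6
-7 6 29
15 2 34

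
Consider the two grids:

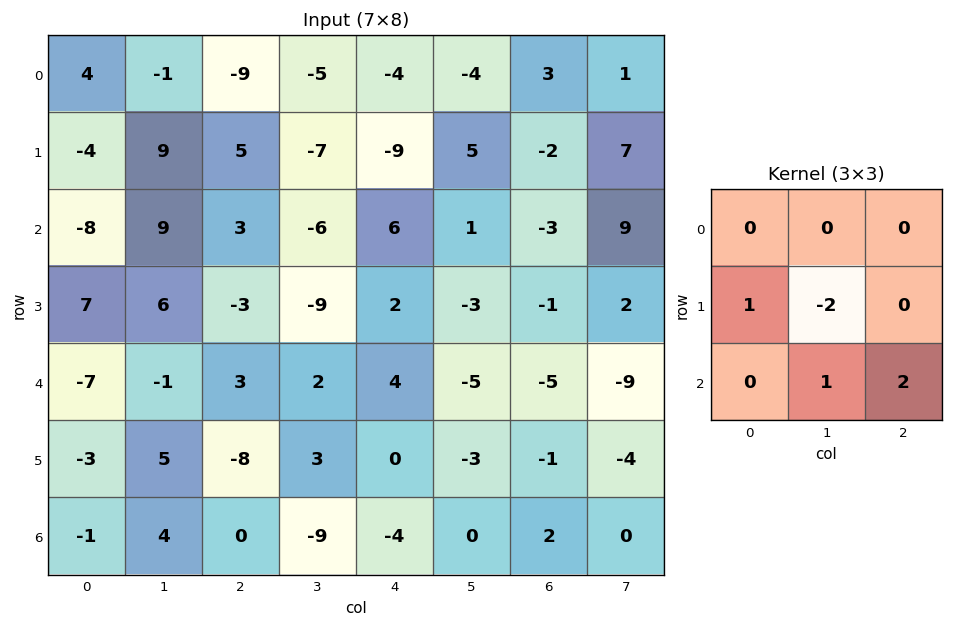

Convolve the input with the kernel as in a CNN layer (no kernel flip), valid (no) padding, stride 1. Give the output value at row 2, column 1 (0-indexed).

19

The receptive field on the input at this output position is [9 3 -6 / 6 -3 -9 / -1 3 2]. Elementwise product with the kernel and sum: 6·1 + -3·-2 + 3·1 + 2·2.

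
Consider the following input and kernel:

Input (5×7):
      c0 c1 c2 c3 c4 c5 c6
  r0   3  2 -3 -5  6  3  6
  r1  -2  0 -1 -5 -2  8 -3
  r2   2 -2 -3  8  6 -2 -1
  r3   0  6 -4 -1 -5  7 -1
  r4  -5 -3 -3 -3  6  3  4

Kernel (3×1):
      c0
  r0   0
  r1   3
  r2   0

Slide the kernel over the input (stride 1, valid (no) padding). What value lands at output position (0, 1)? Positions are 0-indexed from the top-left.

The receptive field on the input at this output position is [2 / 0 / -2]. Elementwise product with the kernel and sum: 0·3.

0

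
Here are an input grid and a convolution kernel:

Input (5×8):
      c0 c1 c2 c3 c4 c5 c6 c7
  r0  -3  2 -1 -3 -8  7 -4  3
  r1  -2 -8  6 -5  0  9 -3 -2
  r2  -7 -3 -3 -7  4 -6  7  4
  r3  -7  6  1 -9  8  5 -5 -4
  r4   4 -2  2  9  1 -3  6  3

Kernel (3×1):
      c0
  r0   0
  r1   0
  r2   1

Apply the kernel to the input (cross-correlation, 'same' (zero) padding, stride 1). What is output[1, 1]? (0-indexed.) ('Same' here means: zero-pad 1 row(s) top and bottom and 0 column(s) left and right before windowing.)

The receptive field on the zero-padded input at this output position is [2 / -8 / -3]. Elementwise product with the kernel and sum: -3·1.

-3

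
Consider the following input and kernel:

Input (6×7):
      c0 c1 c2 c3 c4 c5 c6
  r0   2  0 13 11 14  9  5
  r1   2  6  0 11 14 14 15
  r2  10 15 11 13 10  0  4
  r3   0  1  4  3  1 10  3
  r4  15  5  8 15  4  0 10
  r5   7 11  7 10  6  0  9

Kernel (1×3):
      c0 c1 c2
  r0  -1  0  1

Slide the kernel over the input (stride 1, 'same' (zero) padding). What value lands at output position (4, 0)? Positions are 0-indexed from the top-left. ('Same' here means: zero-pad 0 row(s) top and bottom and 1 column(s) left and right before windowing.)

5

The receptive field on the zero-padded input at this output position is [0 15 5]. Elementwise product with the kernel and sum: 0·-1 + 5·1.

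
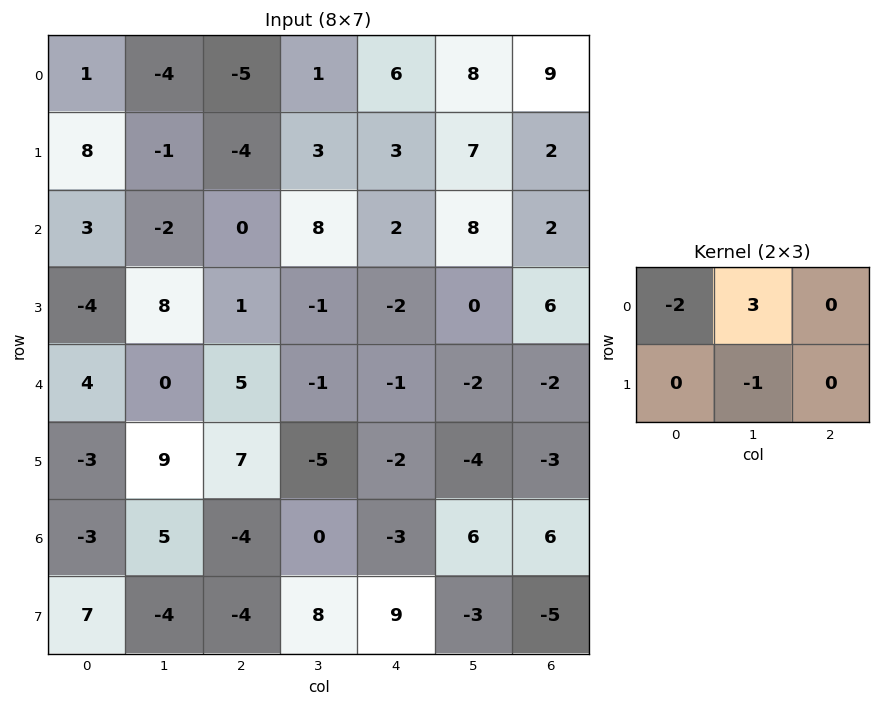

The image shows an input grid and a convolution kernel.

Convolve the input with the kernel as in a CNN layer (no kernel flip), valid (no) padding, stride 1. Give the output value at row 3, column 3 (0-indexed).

The receptive field on the input at this output position is [-1 -2 0 / -1 -1 -2]. Elementwise product with the kernel and sum: -1·-2 + -2·3 + -1·-1.

-3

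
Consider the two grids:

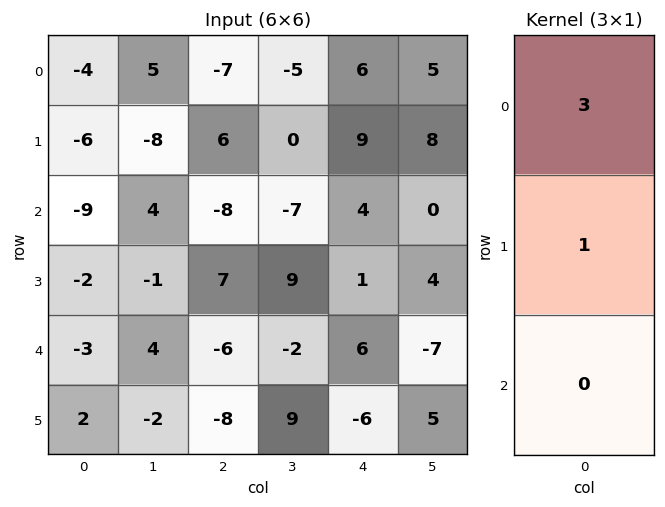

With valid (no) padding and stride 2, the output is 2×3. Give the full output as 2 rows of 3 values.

-18 -15 27
-29 -17 13

Output[0,0]: The receptive field on the input at this output position is [-4 / -6 / -9]. Elementwise product with the kernel and sum: -4·3 + -6·1.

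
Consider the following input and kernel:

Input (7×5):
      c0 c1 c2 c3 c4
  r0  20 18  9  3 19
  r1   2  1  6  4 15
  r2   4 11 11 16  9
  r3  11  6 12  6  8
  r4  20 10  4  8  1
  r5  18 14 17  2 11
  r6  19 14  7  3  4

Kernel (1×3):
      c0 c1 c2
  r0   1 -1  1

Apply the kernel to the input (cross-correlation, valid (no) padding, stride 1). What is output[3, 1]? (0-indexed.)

0

The receptive field on the input at this output position is [6 12 6]. Elementwise product with the kernel and sum: 6·1 + 12·-1 + 6·1.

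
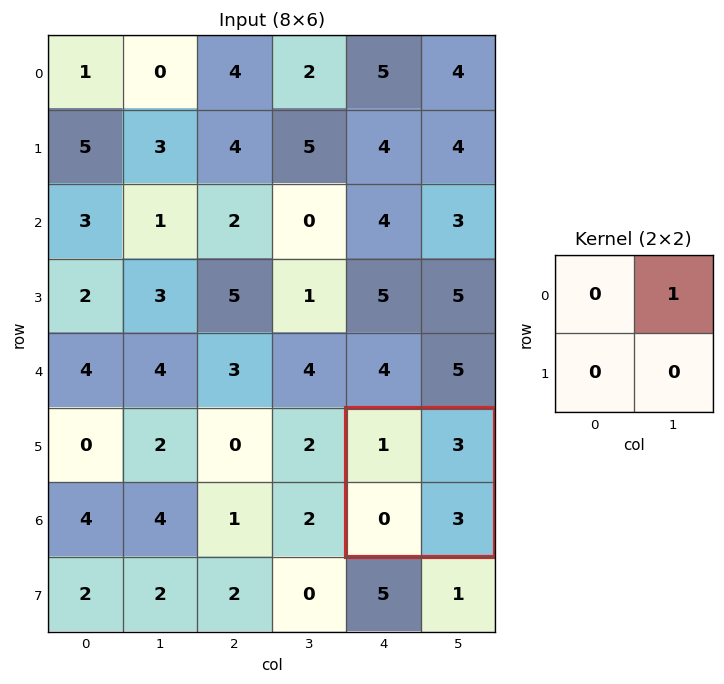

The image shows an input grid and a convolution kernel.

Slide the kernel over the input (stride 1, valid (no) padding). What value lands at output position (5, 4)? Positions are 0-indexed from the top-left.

3

The receptive field on the input at this output position is [1 3 / 0 3]. Elementwise product with the kernel and sum: 3·1.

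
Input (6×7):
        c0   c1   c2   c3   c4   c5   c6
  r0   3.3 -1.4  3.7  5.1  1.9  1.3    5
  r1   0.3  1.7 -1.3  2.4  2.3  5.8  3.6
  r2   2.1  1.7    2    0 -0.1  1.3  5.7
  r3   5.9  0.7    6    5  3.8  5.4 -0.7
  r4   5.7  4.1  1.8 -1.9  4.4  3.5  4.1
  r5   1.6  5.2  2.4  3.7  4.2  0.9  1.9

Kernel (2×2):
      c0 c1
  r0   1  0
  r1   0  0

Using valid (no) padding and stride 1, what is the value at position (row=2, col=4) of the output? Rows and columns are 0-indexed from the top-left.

The receptive field on the input at this output position is [-0.1 1.3 / 3.8 5.4]. Elementwise product with the kernel and sum: -0.1·1.

-0.1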